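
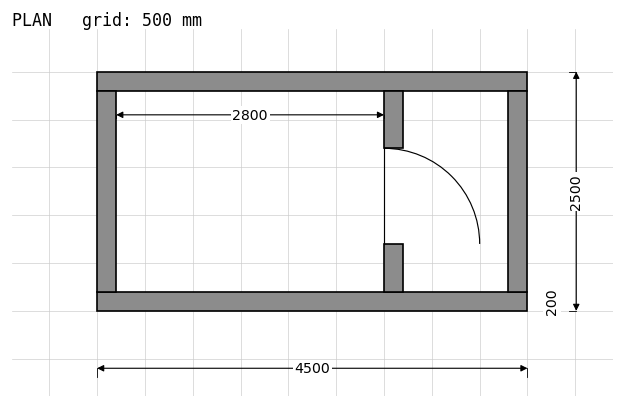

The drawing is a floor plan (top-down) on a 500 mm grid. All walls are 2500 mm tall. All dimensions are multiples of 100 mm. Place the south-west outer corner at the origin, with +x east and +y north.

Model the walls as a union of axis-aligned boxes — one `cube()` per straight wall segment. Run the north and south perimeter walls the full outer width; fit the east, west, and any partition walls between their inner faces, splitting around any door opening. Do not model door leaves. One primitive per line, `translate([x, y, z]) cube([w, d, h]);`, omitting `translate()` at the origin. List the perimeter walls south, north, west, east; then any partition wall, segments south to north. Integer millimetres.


cube([4500, 200, 2500]);
translate([0, 2300, 0]) cube([4500, 200, 2500]);
translate([0, 200, 0]) cube([200, 2100, 2500]);
translate([4300, 200, 0]) cube([200, 2100, 2500]);
translate([3000, 200, 0]) cube([200, 500, 2500]);
translate([3000, 1700, 0]) cube([200, 600, 2500]);


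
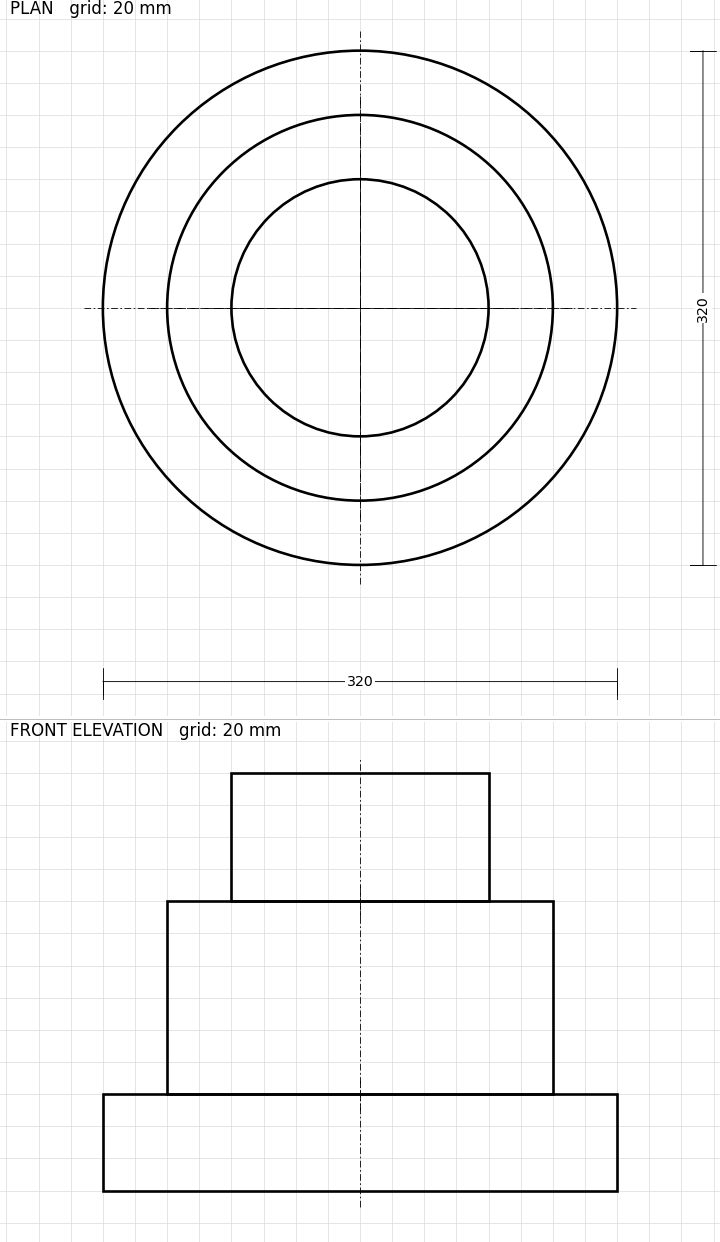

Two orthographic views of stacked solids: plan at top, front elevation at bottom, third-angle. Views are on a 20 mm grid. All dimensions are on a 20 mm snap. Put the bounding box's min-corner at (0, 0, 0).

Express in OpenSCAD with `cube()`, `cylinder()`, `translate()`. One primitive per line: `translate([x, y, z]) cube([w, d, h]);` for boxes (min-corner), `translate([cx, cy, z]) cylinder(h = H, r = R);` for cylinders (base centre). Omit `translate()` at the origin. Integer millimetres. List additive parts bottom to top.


translate([160, 160, 0]) cylinder(h = 60, r = 160);
translate([160, 160, 60]) cylinder(h = 120, r = 120);
translate([160, 160, 180]) cylinder(h = 80, r = 80);


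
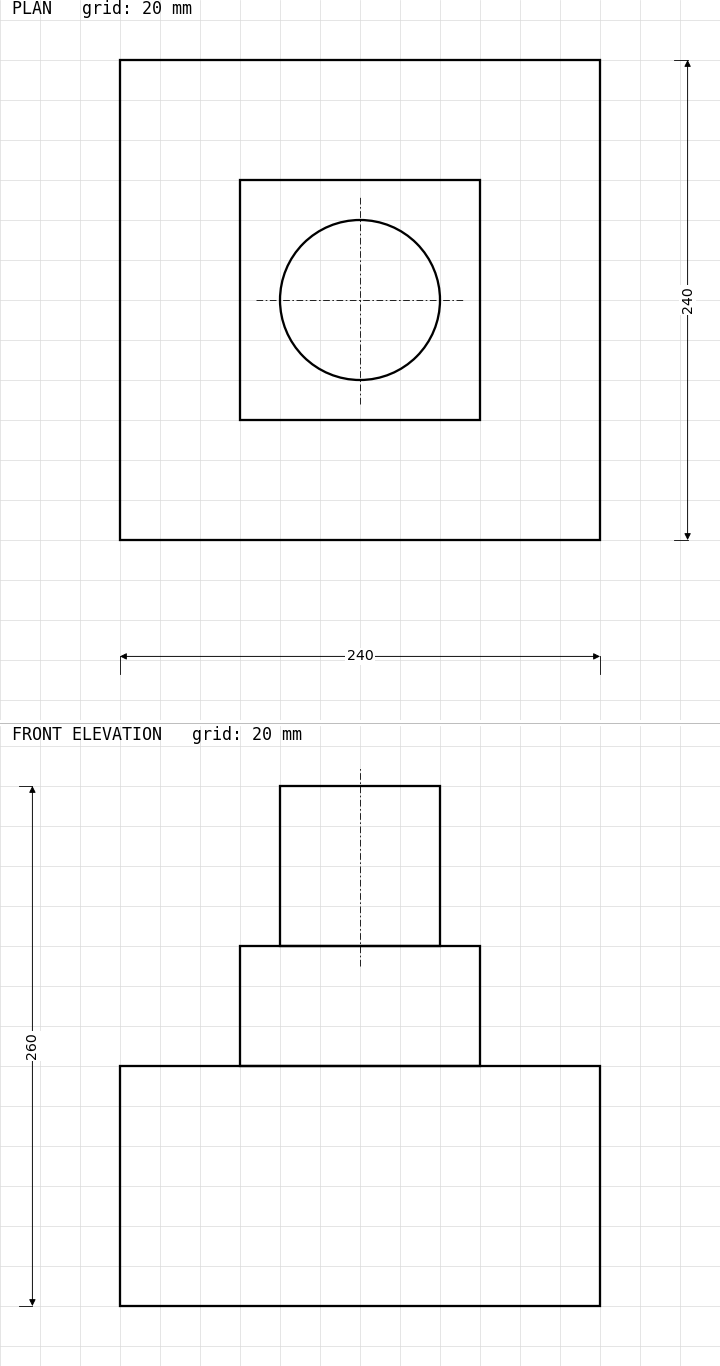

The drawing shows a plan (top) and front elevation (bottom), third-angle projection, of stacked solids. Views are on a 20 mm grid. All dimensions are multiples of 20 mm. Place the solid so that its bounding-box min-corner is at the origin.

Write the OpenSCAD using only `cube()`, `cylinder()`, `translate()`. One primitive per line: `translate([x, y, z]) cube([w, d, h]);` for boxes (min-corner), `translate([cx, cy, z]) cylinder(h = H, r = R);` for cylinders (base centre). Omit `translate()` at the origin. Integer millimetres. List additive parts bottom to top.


cube([240, 240, 120]);
translate([60, 60, 120]) cube([120, 120, 60]);
translate([120, 120, 180]) cylinder(h = 80, r = 40);


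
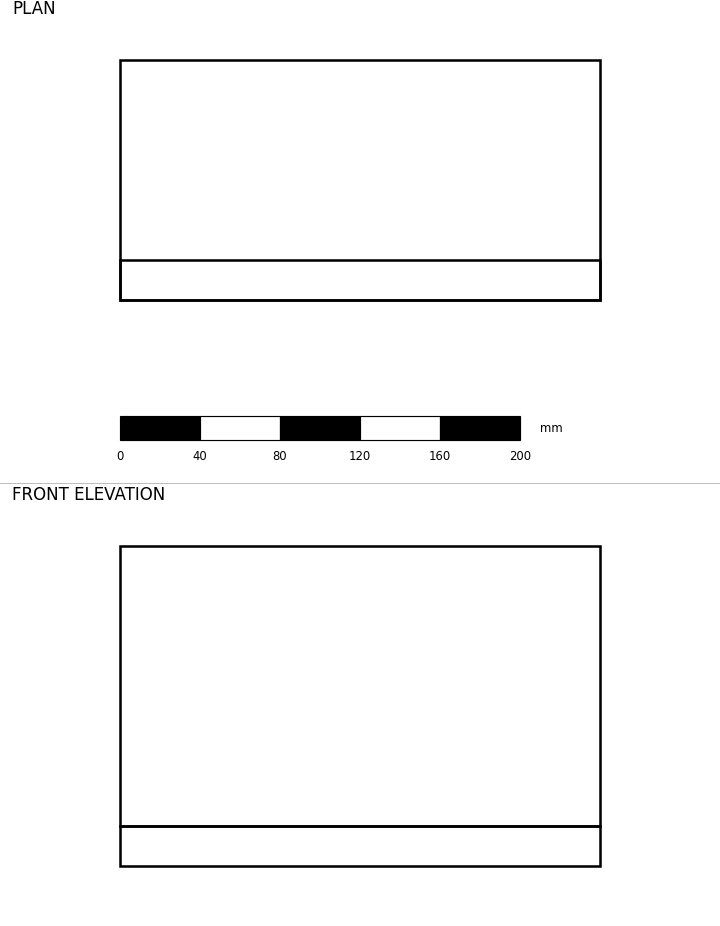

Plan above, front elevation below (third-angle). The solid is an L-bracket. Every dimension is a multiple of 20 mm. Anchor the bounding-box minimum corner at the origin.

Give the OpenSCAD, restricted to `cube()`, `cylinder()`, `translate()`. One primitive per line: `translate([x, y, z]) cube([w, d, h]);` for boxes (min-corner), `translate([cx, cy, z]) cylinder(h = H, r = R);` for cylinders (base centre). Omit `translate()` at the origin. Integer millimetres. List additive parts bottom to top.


cube([240, 120, 20]);
translate([0, 0, 20]) cube([240, 20, 140]);


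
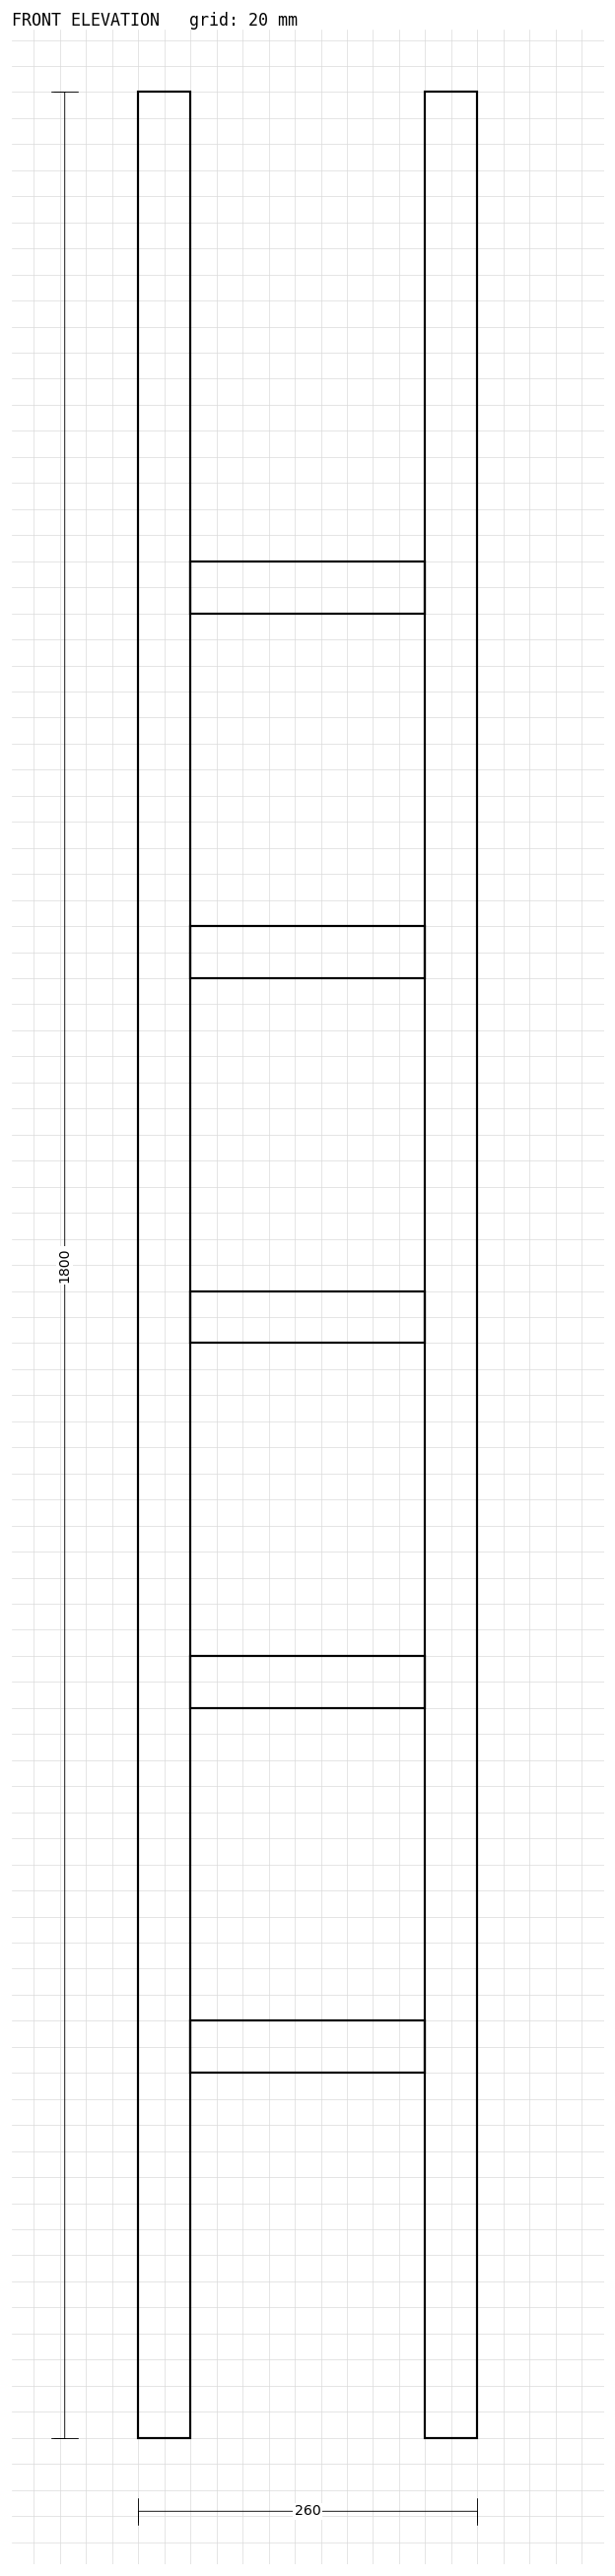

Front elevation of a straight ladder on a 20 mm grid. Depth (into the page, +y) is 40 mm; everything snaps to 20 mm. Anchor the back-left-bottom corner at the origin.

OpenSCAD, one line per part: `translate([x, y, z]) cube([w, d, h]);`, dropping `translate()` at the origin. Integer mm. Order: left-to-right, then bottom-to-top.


cube([40, 40, 1800]);
translate([40, 0, 280]) cube([180, 40, 40]);
translate([40, 0, 560]) cube([180, 40, 40]);
translate([40, 0, 840]) cube([180, 40, 40]);
translate([40, 0, 1120]) cube([180, 40, 40]);
translate([40, 0, 1400]) cube([180, 40, 40]);
translate([220, 0, 0]) cube([40, 40, 1800]);


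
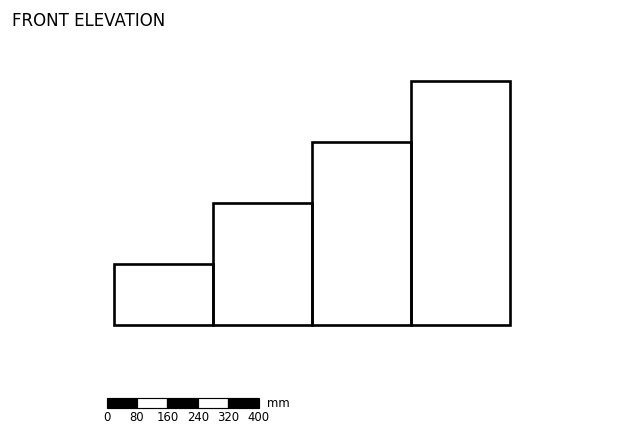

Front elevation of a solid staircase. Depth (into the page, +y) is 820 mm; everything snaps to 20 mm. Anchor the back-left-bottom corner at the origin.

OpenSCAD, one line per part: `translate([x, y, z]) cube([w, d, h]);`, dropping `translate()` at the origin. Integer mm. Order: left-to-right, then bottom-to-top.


cube([260, 820, 160]);
translate([260, 0, 0]) cube([260, 820, 320]);
translate([520, 0, 0]) cube([260, 820, 480]);
translate([780, 0, 0]) cube([260, 820, 640]);


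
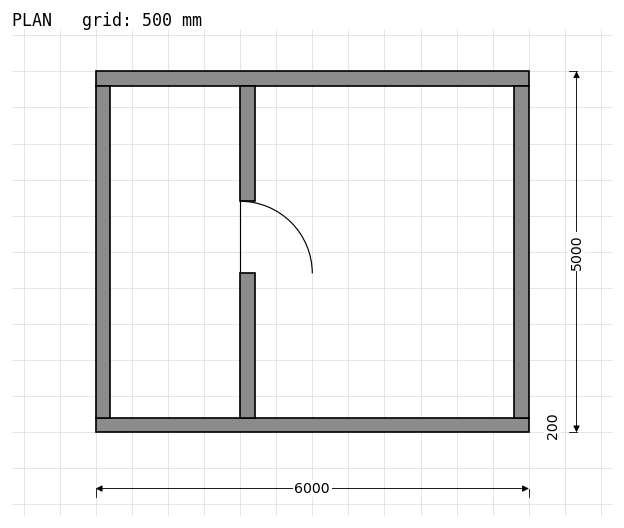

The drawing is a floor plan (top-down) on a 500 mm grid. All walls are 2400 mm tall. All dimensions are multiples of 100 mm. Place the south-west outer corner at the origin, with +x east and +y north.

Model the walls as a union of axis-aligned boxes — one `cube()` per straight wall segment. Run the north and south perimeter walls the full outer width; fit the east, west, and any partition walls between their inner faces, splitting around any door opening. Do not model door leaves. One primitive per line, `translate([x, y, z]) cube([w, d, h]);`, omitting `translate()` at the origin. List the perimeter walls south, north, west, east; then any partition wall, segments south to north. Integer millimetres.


cube([6000, 200, 2400]);
translate([0, 4800, 0]) cube([6000, 200, 2400]);
translate([0, 200, 0]) cube([200, 4600, 2400]);
translate([5800, 200, 0]) cube([200, 4600, 2400]);
translate([2000, 200, 0]) cube([200, 2000, 2400]);
translate([2000, 3200, 0]) cube([200, 1600, 2400]);


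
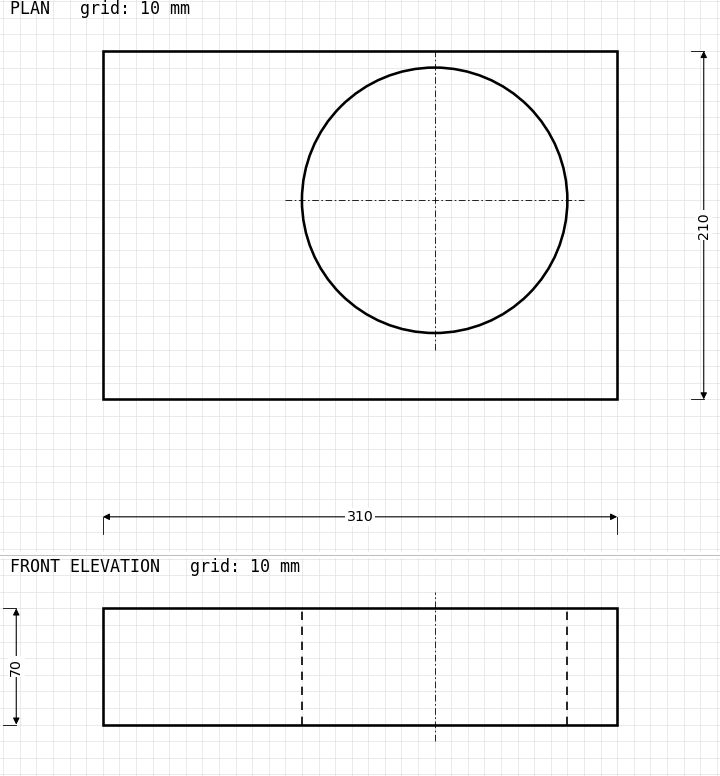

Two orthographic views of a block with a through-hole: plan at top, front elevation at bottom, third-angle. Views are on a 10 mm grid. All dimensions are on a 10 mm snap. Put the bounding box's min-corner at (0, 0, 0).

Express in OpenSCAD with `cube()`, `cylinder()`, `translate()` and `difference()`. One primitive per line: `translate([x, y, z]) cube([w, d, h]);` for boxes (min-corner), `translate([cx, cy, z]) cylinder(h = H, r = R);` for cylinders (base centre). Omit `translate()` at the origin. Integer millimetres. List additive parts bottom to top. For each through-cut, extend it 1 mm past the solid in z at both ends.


difference() {
  cube([310, 210, 70]);
  translate([200, 120, -1]) cylinder(h = 72, r = 80);
}


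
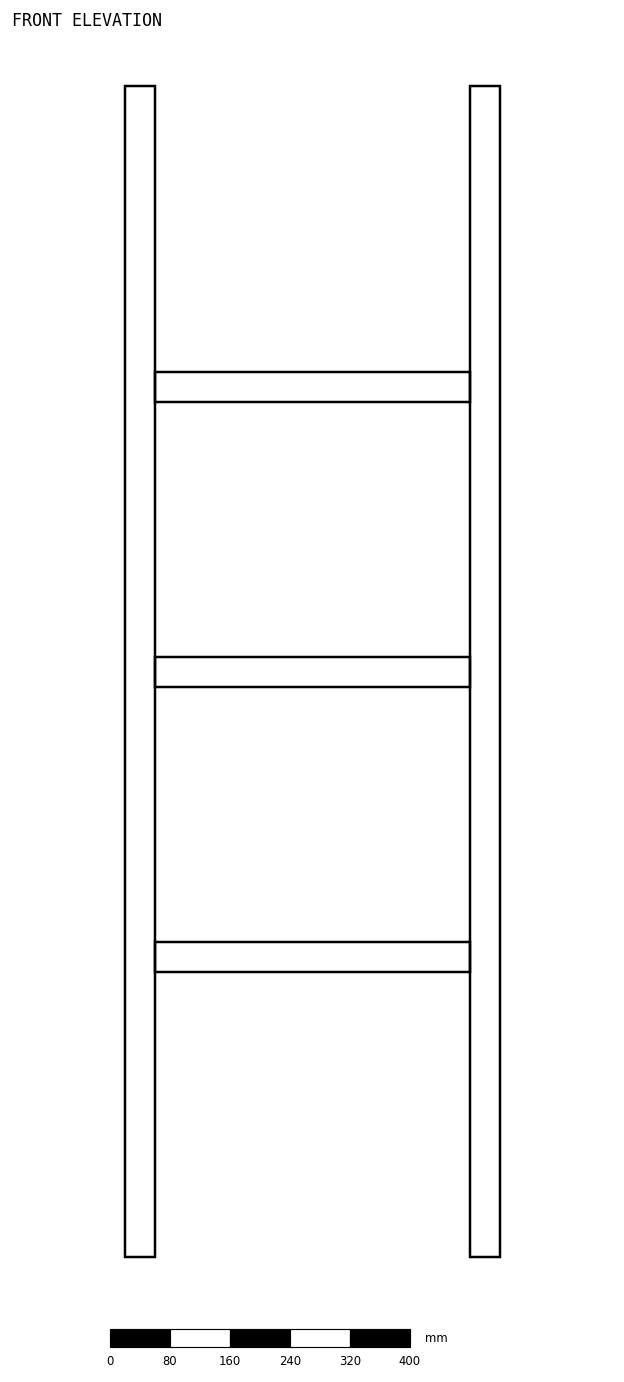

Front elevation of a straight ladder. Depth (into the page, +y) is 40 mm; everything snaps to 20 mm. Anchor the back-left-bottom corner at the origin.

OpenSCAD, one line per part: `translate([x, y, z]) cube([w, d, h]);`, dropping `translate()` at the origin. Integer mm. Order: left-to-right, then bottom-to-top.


cube([40, 40, 1560]);
translate([40, 0, 380]) cube([420, 40, 40]);
translate([40, 0, 760]) cube([420, 40, 40]);
translate([40, 0, 1140]) cube([420, 40, 40]);
translate([460, 0, 0]) cube([40, 40, 1560]);


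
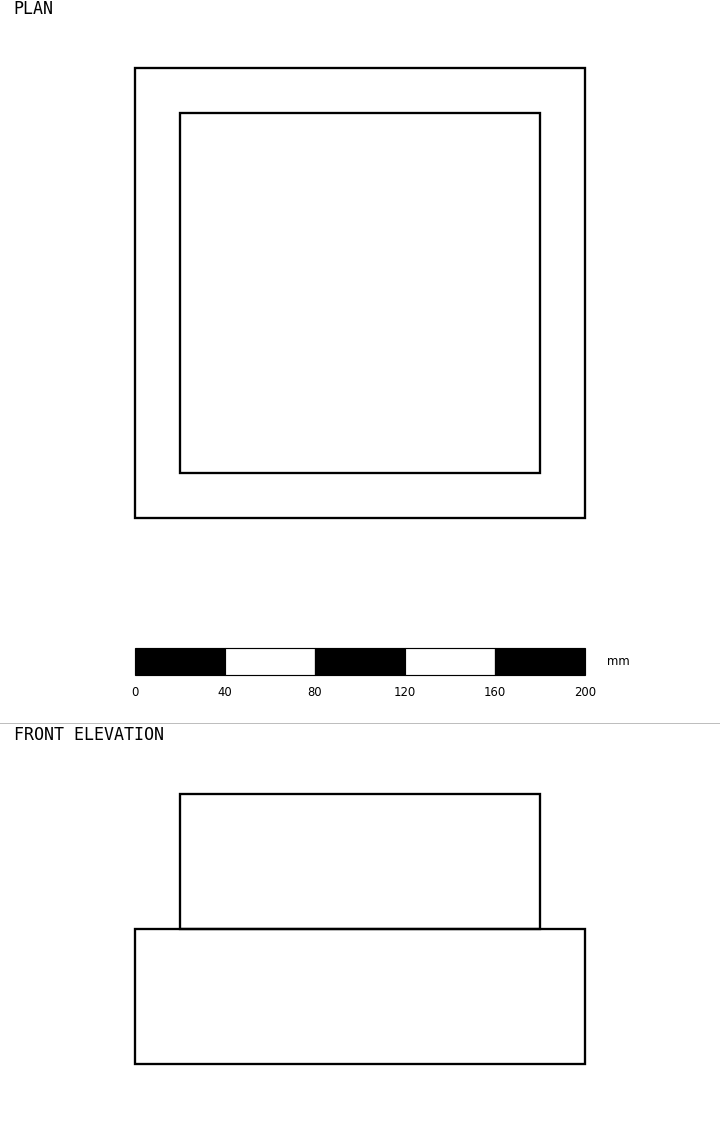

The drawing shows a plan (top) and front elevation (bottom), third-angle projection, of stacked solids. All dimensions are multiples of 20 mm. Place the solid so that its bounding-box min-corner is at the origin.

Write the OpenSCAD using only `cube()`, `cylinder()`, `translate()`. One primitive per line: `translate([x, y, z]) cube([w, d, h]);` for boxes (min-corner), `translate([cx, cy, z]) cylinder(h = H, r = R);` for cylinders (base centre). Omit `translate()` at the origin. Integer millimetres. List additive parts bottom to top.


cube([200, 200, 60]);
translate([20, 20, 60]) cube([160, 160, 60]);


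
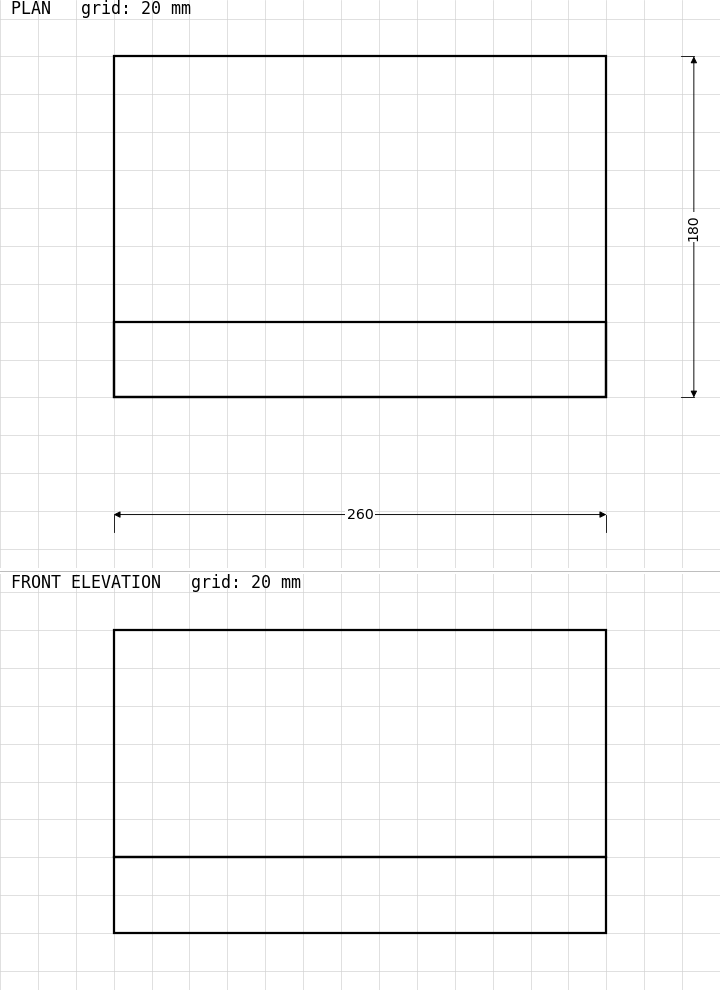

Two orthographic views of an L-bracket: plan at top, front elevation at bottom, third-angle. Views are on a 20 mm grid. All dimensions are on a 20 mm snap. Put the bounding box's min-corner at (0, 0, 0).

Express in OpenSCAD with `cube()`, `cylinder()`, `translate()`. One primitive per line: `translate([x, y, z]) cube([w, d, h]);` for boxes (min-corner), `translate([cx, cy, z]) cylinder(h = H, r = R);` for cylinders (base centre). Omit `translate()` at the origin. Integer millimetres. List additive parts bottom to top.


cube([260, 180, 40]);
translate([0, 0, 40]) cube([260, 40, 120]);


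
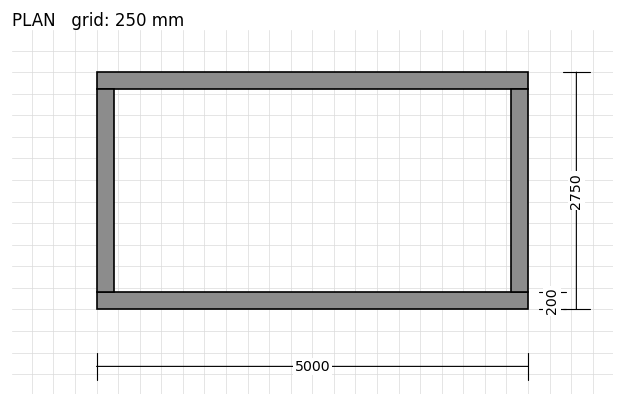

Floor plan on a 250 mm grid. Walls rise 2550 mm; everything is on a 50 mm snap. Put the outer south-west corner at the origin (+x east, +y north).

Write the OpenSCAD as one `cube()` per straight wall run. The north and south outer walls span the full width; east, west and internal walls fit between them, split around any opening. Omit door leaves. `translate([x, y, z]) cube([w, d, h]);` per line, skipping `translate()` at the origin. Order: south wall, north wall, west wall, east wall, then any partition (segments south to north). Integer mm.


cube([5000, 200, 2550]);
translate([0, 2550, 0]) cube([5000, 200, 2550]);
translate([0, 200, 0]) cube([200, 2350, 2550]);
translate([4800, 200, 0]) cube([200, 2350, 2550]);


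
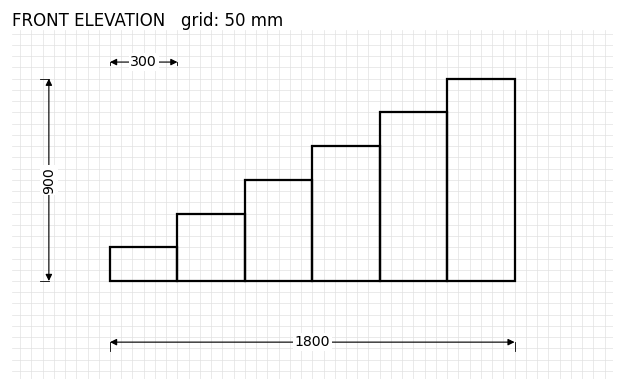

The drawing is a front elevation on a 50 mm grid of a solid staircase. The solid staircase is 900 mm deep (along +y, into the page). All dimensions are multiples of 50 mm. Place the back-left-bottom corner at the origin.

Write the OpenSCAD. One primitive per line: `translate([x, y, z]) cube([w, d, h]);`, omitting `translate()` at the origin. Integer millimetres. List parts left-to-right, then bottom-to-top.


cube([300, 900, 150]);
translate([300, 0, 0]) cube([300, 900, 300]);
translate([600, 0, 0]) cube([300, 900, 450]);
translate([900, 0, 0]) cube([300, 900, 600]);
translate([1200, 0, 0]) cube([300, 900, 750]);
translate([1500, 0, 0]) cube([300, 900, 900]);


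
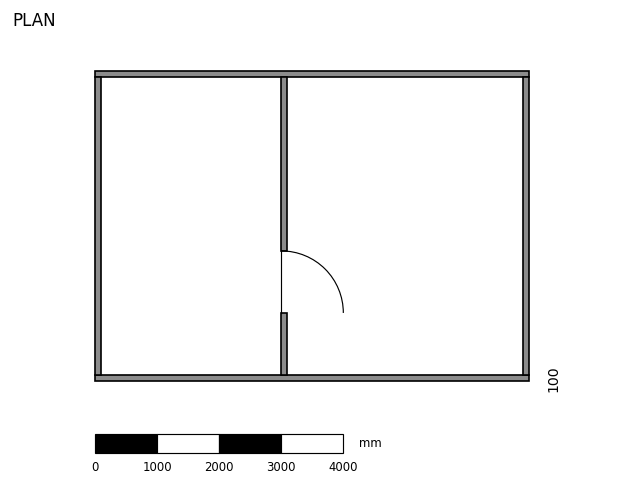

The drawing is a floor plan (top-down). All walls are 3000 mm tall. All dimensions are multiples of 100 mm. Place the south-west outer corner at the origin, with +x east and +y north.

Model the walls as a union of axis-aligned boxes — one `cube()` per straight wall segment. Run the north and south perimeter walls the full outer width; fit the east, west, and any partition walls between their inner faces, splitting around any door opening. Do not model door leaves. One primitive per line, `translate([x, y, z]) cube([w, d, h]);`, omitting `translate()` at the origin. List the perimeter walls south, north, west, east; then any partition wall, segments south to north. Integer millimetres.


cube([7000, 100, 3000]);
translate([0, 4900, 0]) cube([7000, 100, 3000]);
translate([0, 100, 0]) cube([100, 4800, 3000]);
translate([6900, 100, 0]) cube([100, 4800, 3000]);
translate([3000, 100, 0]) cube([100, 1000, 3000]);
translate([3000, 2100, 0]) cube([100, 2800, 3000]);


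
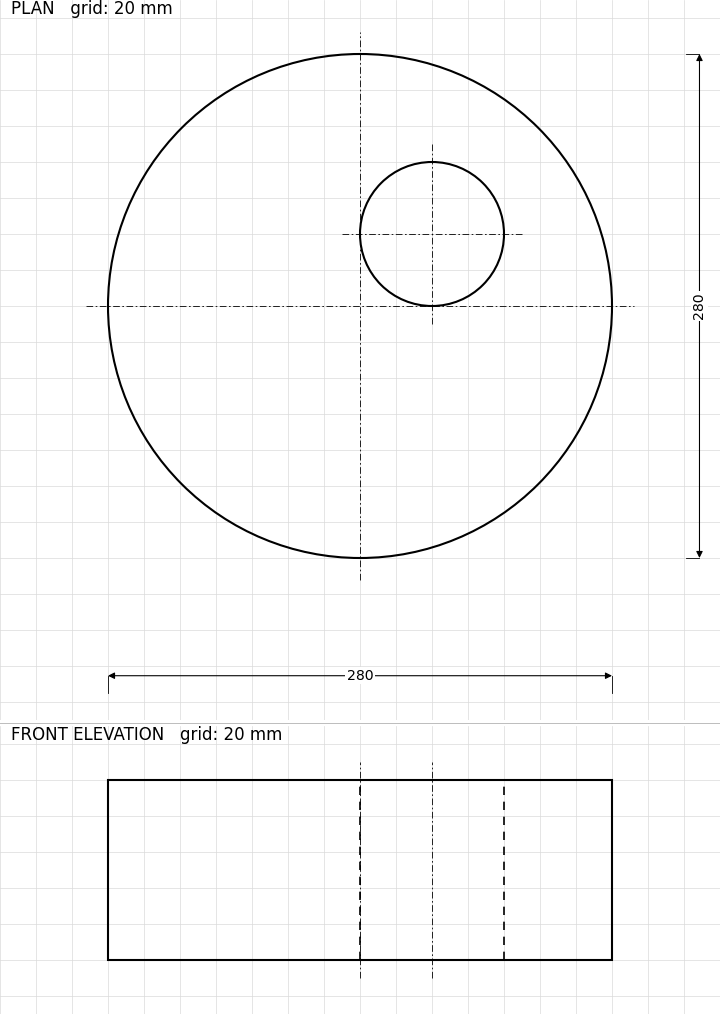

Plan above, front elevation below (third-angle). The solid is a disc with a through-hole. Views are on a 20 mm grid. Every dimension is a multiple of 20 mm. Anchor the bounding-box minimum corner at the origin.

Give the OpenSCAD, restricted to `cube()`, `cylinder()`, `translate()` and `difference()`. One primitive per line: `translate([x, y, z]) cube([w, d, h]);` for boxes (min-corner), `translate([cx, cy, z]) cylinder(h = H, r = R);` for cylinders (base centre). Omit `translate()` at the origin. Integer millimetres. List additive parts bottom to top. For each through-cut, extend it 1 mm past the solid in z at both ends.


difference() {
  translate([140, 140, 0]) cylinder(h = 100, r = 140);
  translate([180, 180, -1]) cylinder(h = 102, r = 40);
}


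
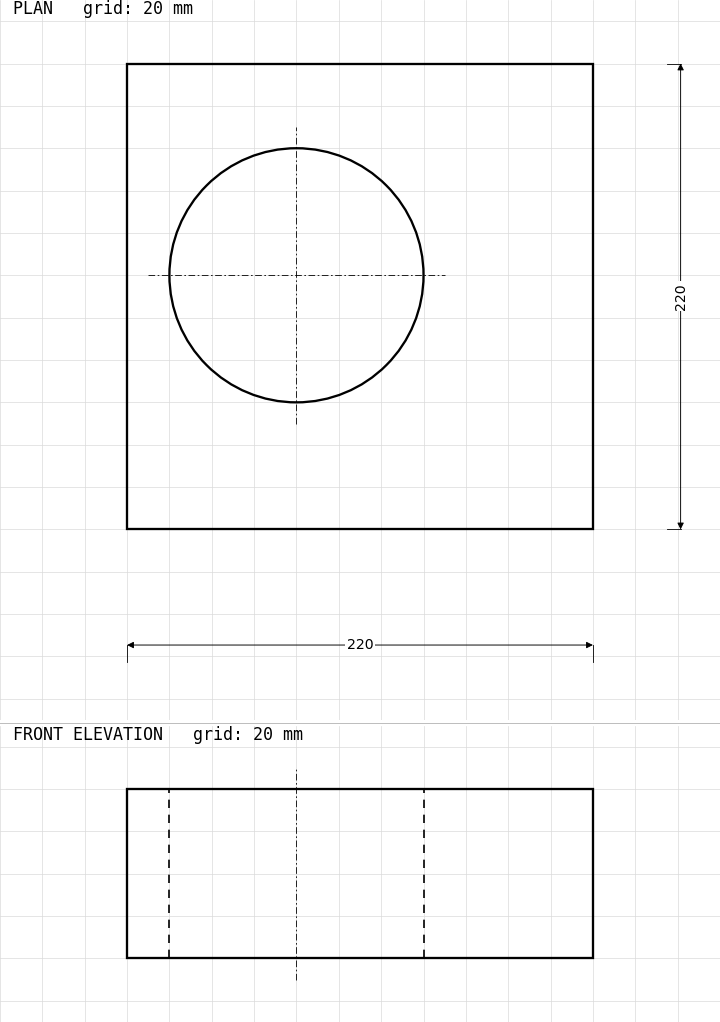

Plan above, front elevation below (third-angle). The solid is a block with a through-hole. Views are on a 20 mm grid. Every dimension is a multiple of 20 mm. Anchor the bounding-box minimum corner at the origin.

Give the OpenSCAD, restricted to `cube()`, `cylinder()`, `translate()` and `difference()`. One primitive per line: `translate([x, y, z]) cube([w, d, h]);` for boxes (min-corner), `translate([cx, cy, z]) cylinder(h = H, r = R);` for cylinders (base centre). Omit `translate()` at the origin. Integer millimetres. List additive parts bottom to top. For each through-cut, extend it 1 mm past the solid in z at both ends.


difference() {
  cube([220, 220, 80]);
  translate([80, 120, -1]) cylinder(h = 82, r = 60);
}


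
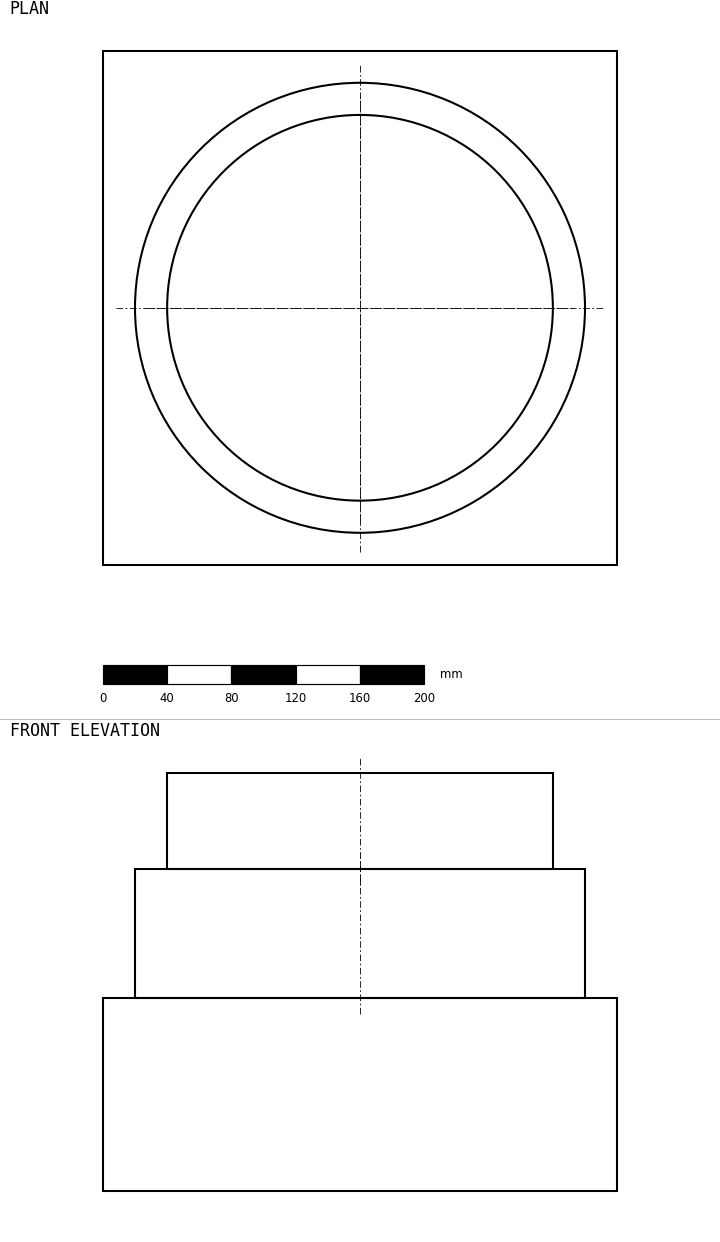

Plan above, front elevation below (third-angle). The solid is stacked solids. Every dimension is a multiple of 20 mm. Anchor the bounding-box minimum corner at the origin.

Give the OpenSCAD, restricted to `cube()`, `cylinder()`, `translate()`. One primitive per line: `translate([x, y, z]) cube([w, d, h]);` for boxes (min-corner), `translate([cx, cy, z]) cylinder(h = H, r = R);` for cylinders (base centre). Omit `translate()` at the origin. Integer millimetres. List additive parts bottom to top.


cube([320, 320, 120]);
translate([160, 160, 120]) cylinder(h = 80, r = 140);
translate([160, 160, 200]) cylinder(h = 60, r = 120);


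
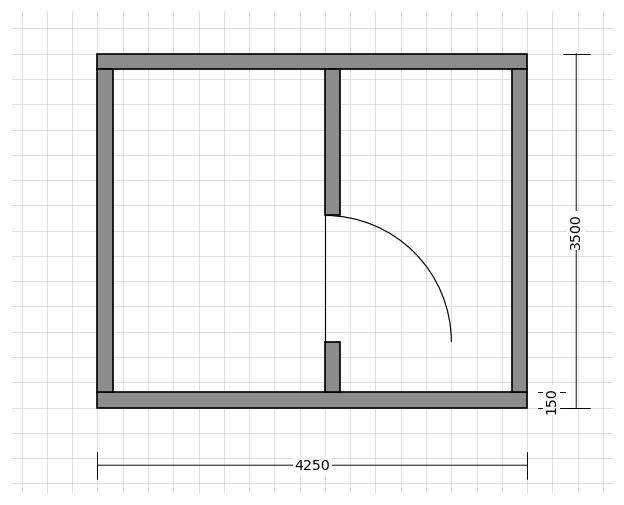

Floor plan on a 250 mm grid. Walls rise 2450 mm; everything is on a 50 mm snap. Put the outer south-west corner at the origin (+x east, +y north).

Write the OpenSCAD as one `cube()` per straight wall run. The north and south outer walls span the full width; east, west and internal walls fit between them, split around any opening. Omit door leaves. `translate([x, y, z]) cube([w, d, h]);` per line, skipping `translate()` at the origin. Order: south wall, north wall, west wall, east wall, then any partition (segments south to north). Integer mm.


cube([4250, 150, 2450]);
translate([0, 3350, 0]) cube([4250, 150, 2450]);
translate([0, 150, 0]) cube([150, 3200, 2450]);
translate([4100, 150, 0]) cube([150, 3200, 2450]);
translate([2250, 150, 0]) cube([150, 500, 2450]);
translate([2250, 1900, 0]) cube([150, 1450, 2450]);


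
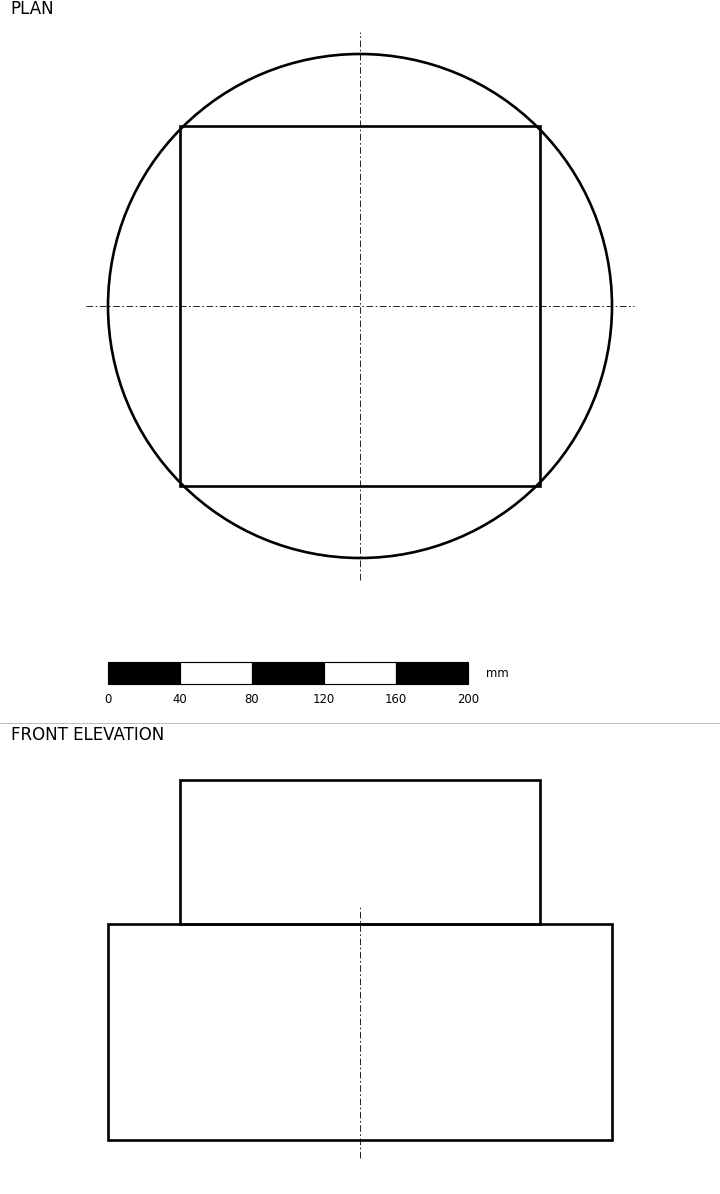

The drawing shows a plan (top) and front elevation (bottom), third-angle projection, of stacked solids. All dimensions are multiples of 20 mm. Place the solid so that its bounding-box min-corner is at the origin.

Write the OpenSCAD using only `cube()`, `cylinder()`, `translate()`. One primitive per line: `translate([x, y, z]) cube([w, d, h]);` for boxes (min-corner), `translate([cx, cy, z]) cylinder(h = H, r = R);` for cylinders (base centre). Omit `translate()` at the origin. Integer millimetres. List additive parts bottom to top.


translate([140, 140, 0]) cylinder(h = 120, r = 140);
translate([40, 40, 120]) cube([200, 200, 80]);


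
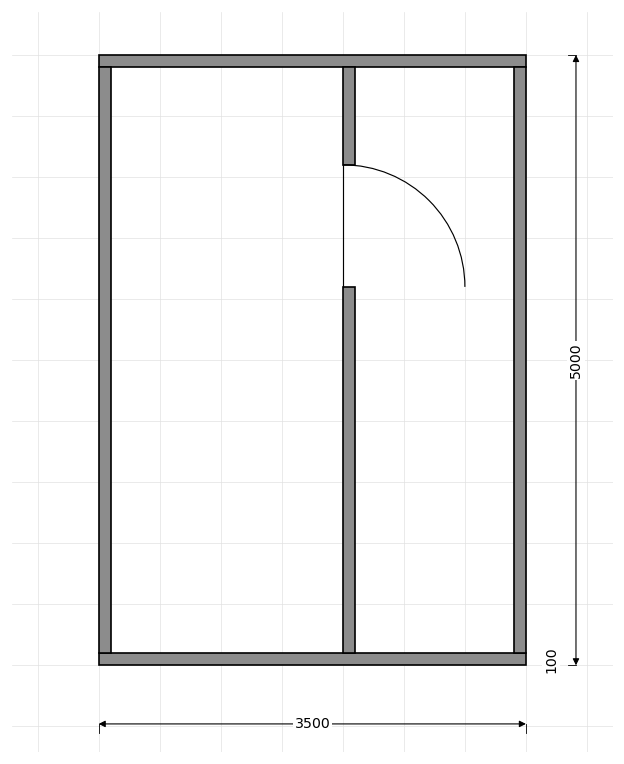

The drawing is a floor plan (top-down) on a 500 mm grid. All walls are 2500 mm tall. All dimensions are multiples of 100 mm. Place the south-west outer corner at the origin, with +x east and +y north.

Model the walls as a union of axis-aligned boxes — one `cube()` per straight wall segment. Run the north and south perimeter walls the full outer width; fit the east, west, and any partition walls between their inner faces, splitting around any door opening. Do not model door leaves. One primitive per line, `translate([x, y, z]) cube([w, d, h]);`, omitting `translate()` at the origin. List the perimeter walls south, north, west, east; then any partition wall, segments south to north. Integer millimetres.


cube([3500, 100, 2500]);
translate([0, 4900, 0]) cube([3500, 100, 2500]);
translate([0, 100, 0]) cube([100, 4800, 2500]);
translate([3400, 100, 0]) cube([100, 4800, 2500]);
translate([2000, 100, 0]) cube([100, 3000, 2500]);
translate([2000, 4100, 0]) cube([100, 800, 2500]);


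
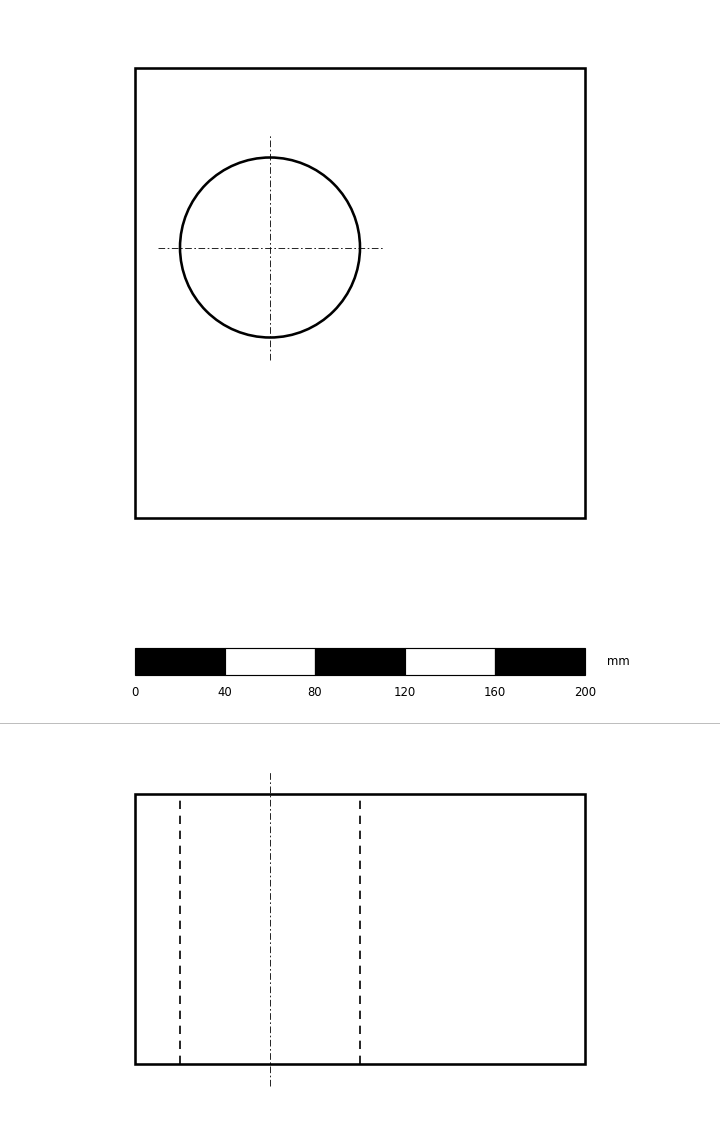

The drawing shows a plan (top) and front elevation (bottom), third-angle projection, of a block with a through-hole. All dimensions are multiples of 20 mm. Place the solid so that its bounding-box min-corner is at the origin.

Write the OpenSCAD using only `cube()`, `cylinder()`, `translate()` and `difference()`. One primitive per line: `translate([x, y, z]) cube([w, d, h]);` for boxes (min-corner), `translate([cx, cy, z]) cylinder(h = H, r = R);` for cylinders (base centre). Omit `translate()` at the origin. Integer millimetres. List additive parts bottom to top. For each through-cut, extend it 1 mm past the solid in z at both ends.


difference() {
  cube([200, 200, 120]);
  translate([60, 120, -1]) cylinder(h = 122, r = 40);
}


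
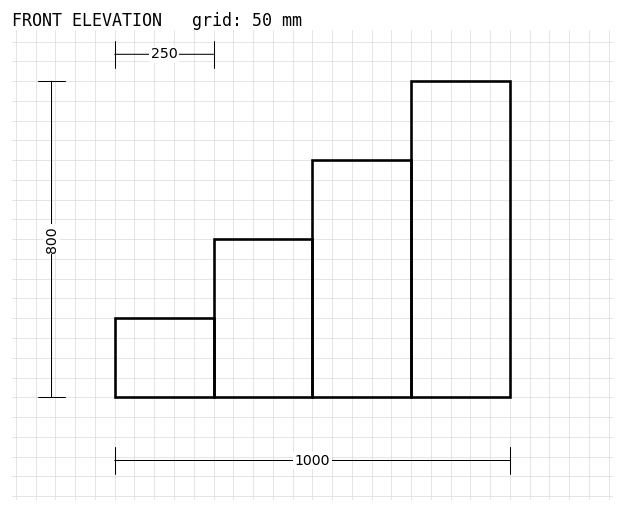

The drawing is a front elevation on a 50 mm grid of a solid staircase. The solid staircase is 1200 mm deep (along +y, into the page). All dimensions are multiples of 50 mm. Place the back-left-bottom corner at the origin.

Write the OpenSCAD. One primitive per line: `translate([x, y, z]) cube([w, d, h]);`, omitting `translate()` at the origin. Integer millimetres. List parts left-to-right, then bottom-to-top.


cube([250, 1200, 200]);
translate([250, 0, 0]) cube([250, 1200, 400]);
translate([500, 0, 0]) cube([250, 1200, 600]);
translate([750, 0, 0]) cube([250, 1200, 800]);


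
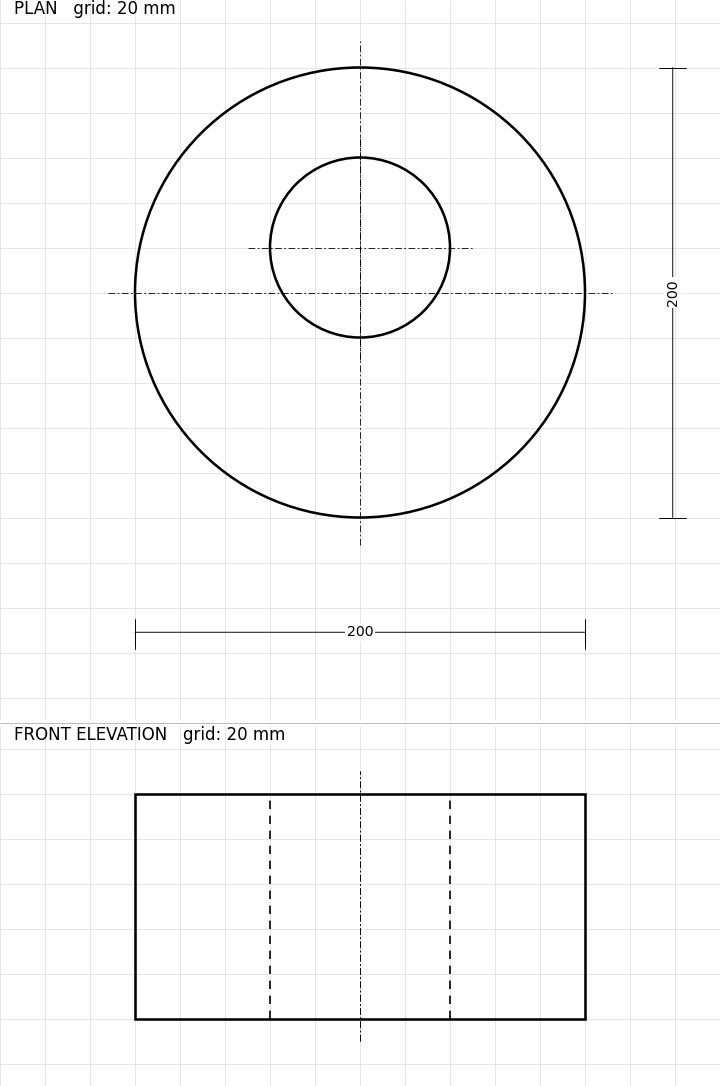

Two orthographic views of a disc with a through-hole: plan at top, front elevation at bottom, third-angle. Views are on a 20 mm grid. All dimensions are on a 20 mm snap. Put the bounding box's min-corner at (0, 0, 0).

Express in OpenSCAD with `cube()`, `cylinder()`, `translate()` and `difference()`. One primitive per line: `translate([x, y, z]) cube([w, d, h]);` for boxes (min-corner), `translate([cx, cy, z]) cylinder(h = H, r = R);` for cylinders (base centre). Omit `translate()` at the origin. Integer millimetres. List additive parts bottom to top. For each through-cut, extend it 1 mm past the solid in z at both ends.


difference() {
  translate([100, 100, 0]) cylinder(h = 100, r = 100);
  translate([100, 120, -1]) cylinder(h = 102, r = 40);
}


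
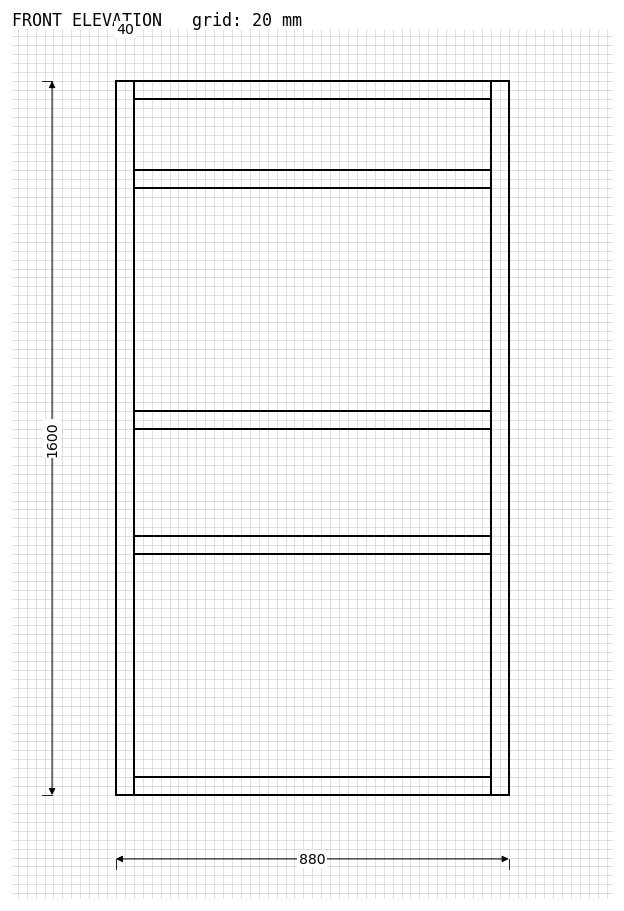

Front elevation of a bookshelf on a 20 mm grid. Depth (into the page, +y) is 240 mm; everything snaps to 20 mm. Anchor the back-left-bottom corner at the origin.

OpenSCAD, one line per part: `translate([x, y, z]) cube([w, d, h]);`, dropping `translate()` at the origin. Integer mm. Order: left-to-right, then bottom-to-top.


cube([40, 240, 1600]);
translate([40, 0, 0]) cube([800, 240, 40]);
translate([40, 0, 540]) cube([800, 240, 40]);
translate([40, 0, 820]) cube([800, 240, 40]);
translate([40, 0, 1360]) cube([800, 240, 40]);
translate([40, 0, 1560]) cube([800, 240, 40]);
translate([840, 0, 0]) cube([40, 240, 1600]);


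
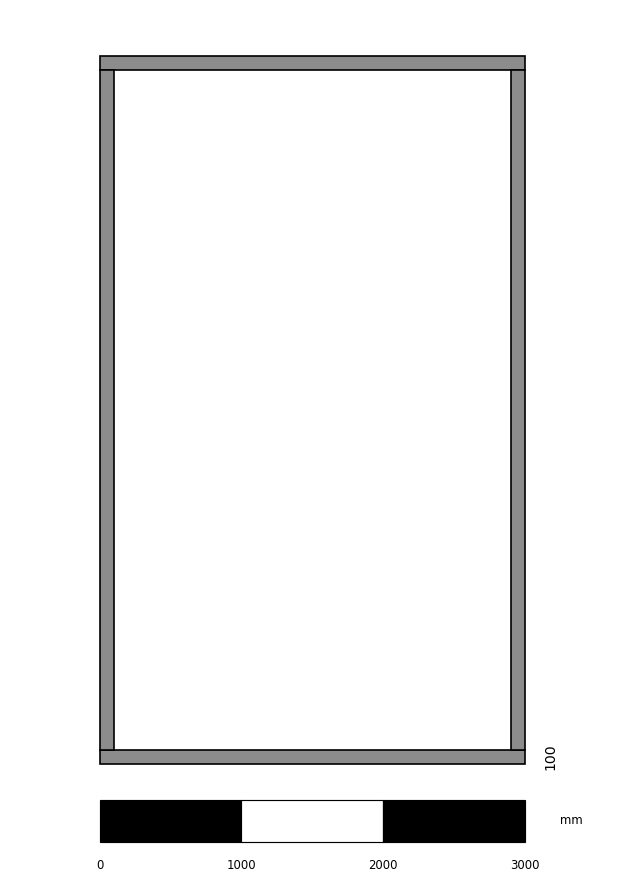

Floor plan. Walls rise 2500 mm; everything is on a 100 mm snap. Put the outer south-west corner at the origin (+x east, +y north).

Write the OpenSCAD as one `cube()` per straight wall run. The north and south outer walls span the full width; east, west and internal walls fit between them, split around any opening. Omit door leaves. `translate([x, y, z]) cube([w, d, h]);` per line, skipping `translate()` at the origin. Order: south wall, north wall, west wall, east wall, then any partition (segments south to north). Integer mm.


cube([3000, 100, 2500]);
translate([0, 4900, 0]) cube([3000, 100, 2500]);
translate([0, 100, 0]) cube([100, 4800, 2500]);
translate([2900, 100, 0]) cube([100, 4800, 2500]);


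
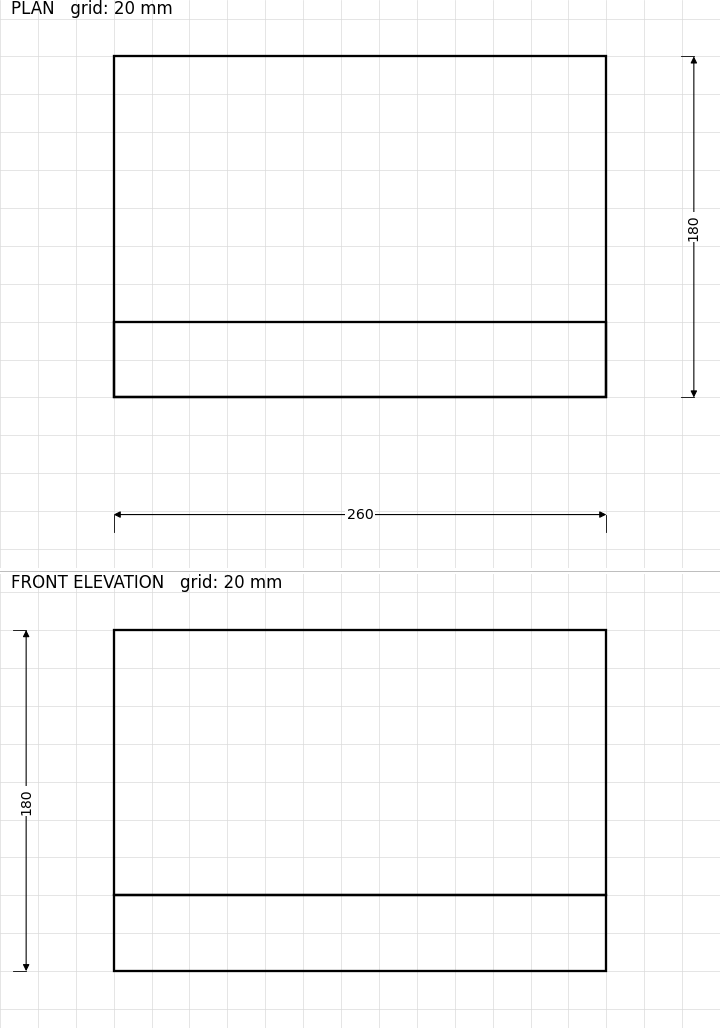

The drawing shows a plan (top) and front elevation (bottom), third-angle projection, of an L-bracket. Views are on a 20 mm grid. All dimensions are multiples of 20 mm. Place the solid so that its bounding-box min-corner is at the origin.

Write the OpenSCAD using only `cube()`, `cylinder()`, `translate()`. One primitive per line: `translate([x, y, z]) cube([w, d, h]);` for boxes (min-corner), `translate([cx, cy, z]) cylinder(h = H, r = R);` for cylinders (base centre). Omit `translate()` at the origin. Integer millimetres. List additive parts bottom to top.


cube([260, 180, 40]);
translate([0, 0, 40]) cube([260, 40, 140]);


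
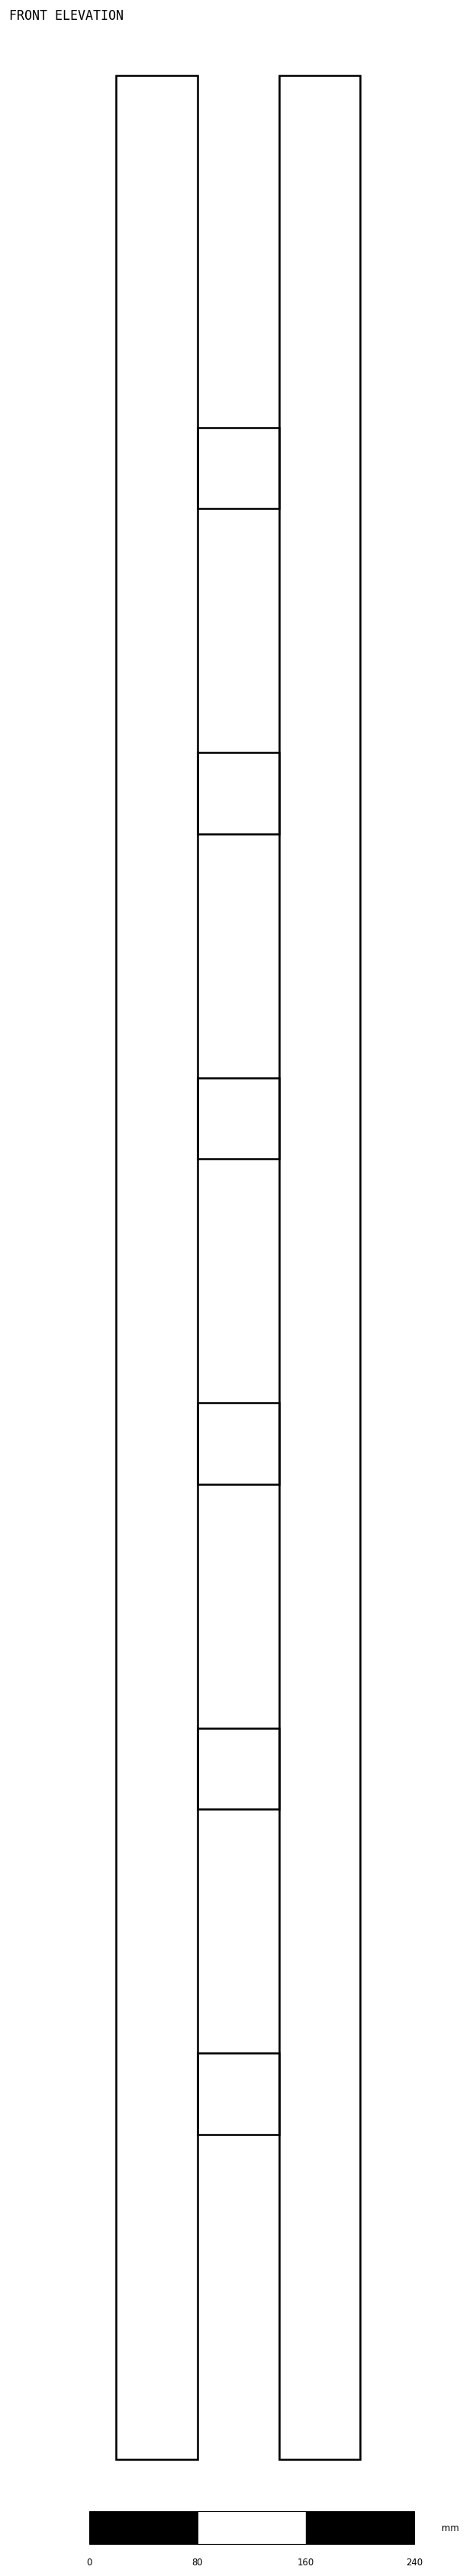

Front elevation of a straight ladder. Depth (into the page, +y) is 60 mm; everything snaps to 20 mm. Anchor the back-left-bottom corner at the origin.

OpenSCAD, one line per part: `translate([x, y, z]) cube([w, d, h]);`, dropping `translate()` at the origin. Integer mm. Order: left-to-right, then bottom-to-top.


cube([60, 60, 1760]);
translate([60, 0, 240]) cube([60, 60, 60]);
translate([60, 0, 480]) cube([60, 60, 60]);
translate([60, 0, 720]) cube([60, 60, 60]);
translate([60, 0, 960]) cube([60, 60, 60]);
translate([60, 0, 1200]) cube([60, 60, 60]);
translate([60, 0, 1440]) cube([60, 60, 60]);
translate([120, 0, 0]) cube([60, 60, 1760]);


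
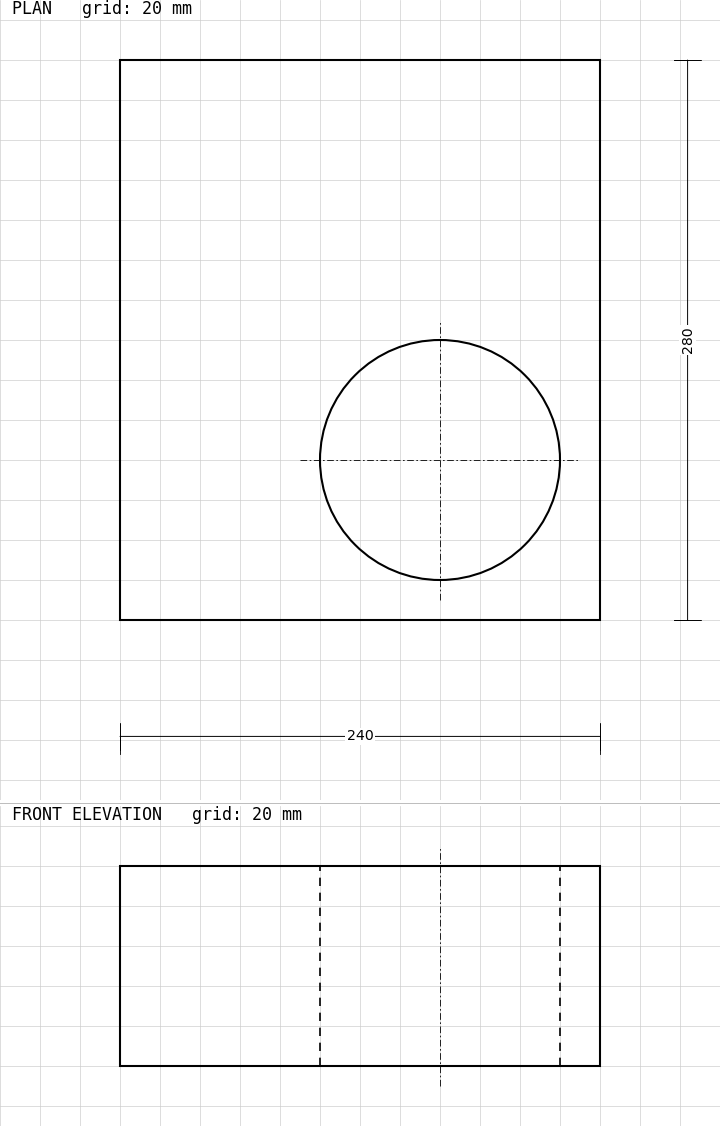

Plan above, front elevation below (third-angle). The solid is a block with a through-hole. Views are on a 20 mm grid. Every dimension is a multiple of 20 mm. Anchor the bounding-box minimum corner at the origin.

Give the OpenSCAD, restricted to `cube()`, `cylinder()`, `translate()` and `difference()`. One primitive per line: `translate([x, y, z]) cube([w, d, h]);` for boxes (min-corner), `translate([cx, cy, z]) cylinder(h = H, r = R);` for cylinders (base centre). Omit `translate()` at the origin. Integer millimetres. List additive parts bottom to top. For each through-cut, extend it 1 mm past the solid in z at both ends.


difference() {
  cube([240, 280, 100]);
  translate([160, 80, -1]) cylinder(h = 102, r = 60);
}


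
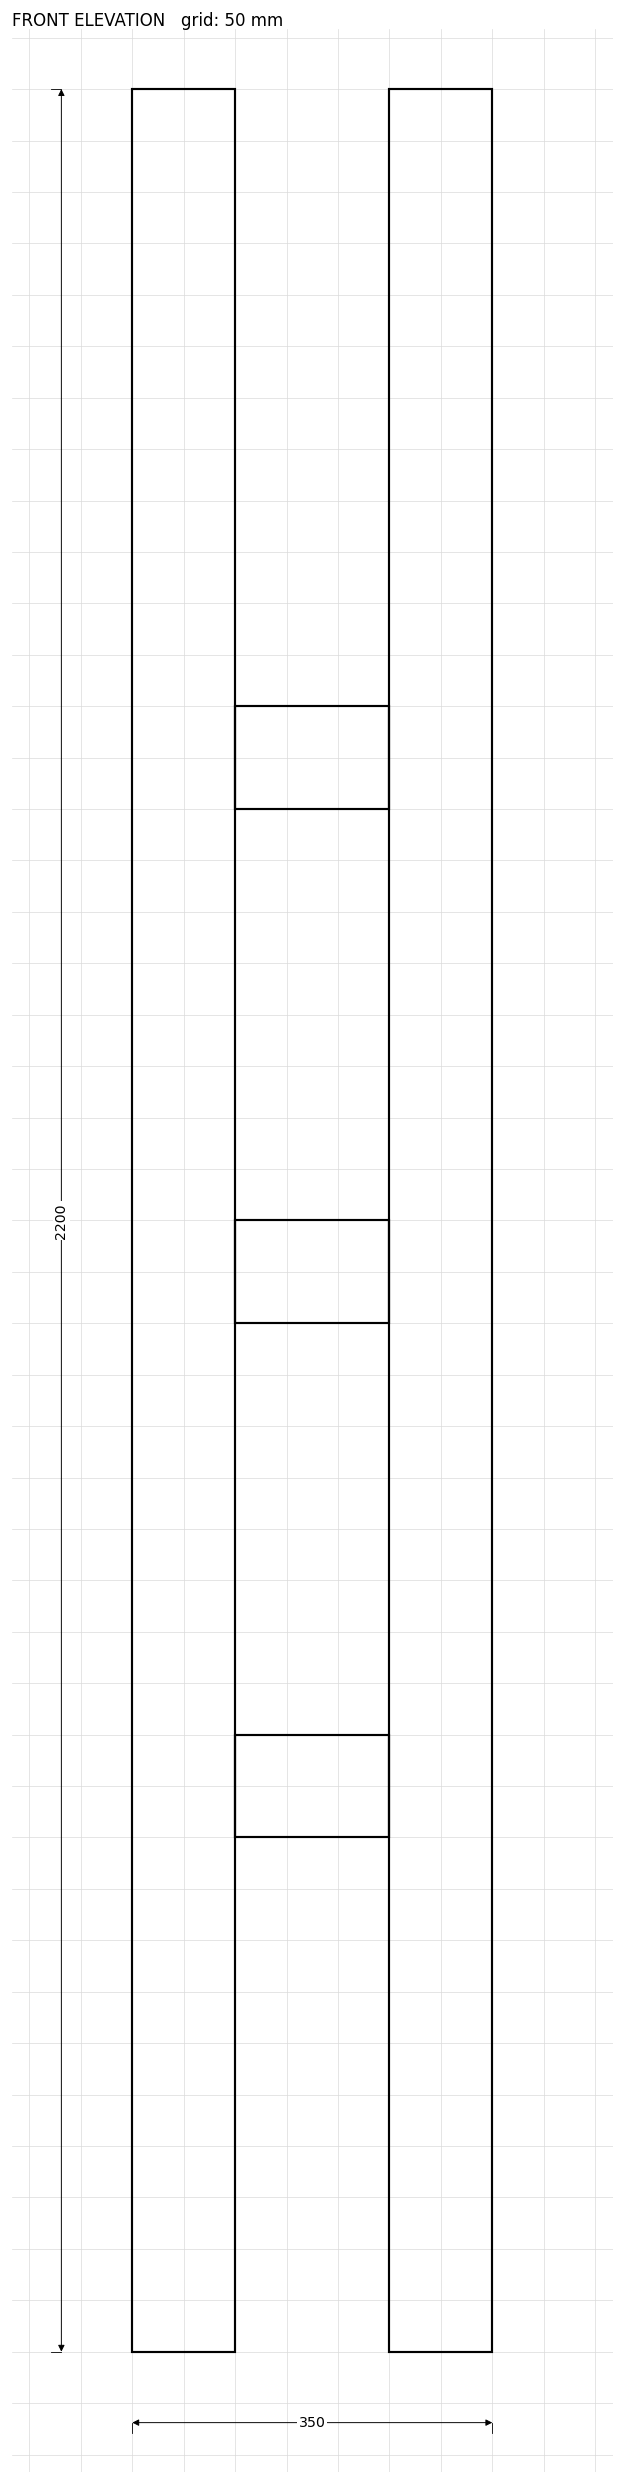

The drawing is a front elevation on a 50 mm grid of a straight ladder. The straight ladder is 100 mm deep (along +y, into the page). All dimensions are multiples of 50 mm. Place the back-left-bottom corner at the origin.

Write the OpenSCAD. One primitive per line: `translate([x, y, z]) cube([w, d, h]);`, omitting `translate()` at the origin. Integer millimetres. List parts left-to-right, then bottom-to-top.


cube([100, 100, 2200]);
translate([100, 0, 500]) cube([150, 100, 100]);
translate([100, 0, 1000]) cube([150, 100, 100]);
translate([100, 0, 1500]) cube([150, 100, 100]);
translate([250, 0, 0]) cube([100, 100, 2200]);


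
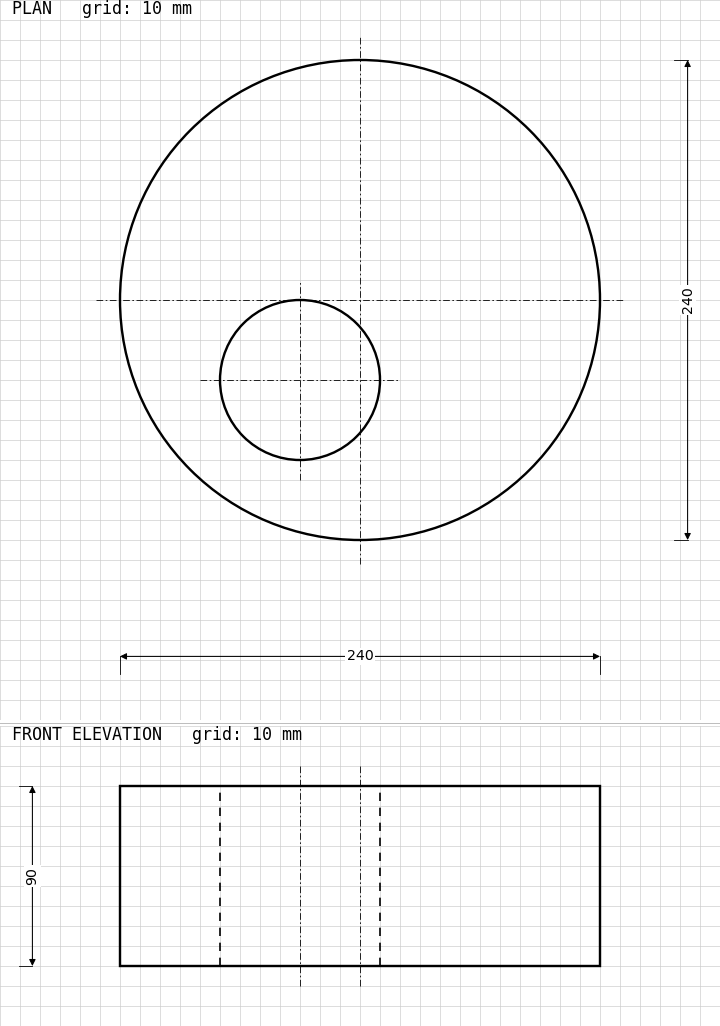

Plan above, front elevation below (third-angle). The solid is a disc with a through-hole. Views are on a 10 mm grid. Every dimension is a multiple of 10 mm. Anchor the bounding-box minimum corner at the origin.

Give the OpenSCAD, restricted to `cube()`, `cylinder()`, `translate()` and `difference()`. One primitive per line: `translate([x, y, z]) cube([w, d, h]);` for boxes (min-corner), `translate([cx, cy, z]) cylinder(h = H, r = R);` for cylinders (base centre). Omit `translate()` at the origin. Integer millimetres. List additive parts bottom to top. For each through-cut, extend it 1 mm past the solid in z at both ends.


difference() {
  translate([120, 120, 0]) cylinder(h = 90, r = 120);
  translate([90, 80, -1]) cylinder(h = 92, r = 40);
}


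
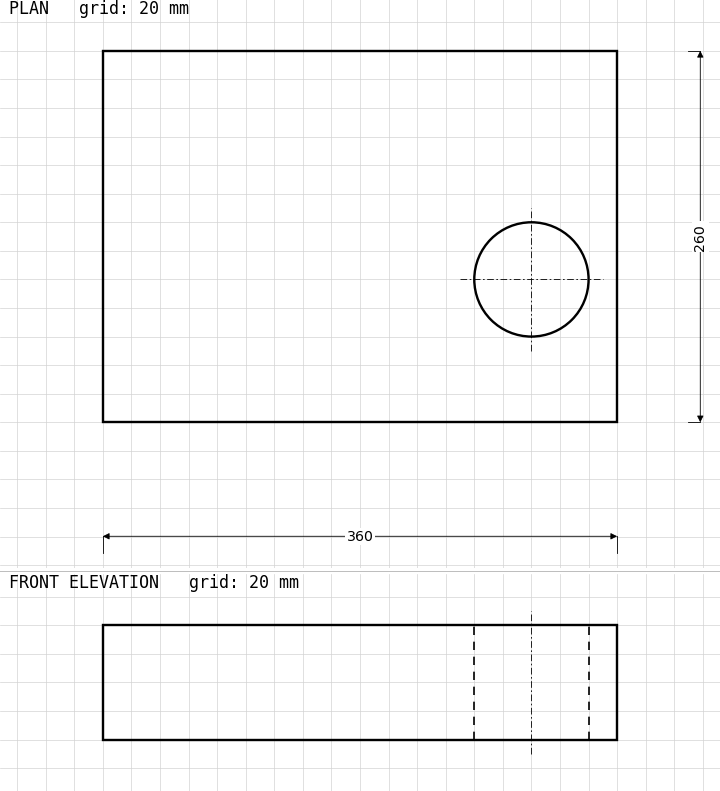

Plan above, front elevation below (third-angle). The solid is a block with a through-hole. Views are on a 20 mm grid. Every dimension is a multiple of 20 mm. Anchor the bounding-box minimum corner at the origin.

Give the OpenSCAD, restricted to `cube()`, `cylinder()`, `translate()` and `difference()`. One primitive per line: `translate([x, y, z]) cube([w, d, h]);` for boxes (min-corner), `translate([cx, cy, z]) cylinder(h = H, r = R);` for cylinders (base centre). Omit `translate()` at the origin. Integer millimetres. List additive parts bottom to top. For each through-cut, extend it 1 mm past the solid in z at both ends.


difference() {
  cube([360, 260, 80]);
  translate([300, 100, -1]) cylinder(h = 82, r = 40);
}


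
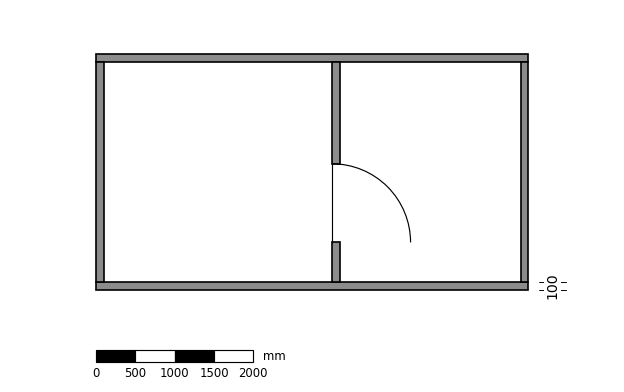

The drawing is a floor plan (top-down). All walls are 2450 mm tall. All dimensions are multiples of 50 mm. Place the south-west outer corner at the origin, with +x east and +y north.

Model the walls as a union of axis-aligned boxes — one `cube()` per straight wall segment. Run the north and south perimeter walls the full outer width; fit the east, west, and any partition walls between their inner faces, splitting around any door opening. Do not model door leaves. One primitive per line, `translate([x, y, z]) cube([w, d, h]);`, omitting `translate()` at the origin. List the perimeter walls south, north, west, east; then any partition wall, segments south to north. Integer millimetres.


cube([5500, 100, 2450]);
translate([0, 2900, 0]) cube([5500, 100, 2450]);
translate([0, 100, 0]) cube([100, 2800, 2450]);
translate([5400, 100, 0]) cube([100, 2800, 2450]);
translate([3000, 100, 0]) cube([100, 500, 2450]);
translate([3000, 1600, 0]) cube([100, 1300, 2450]);


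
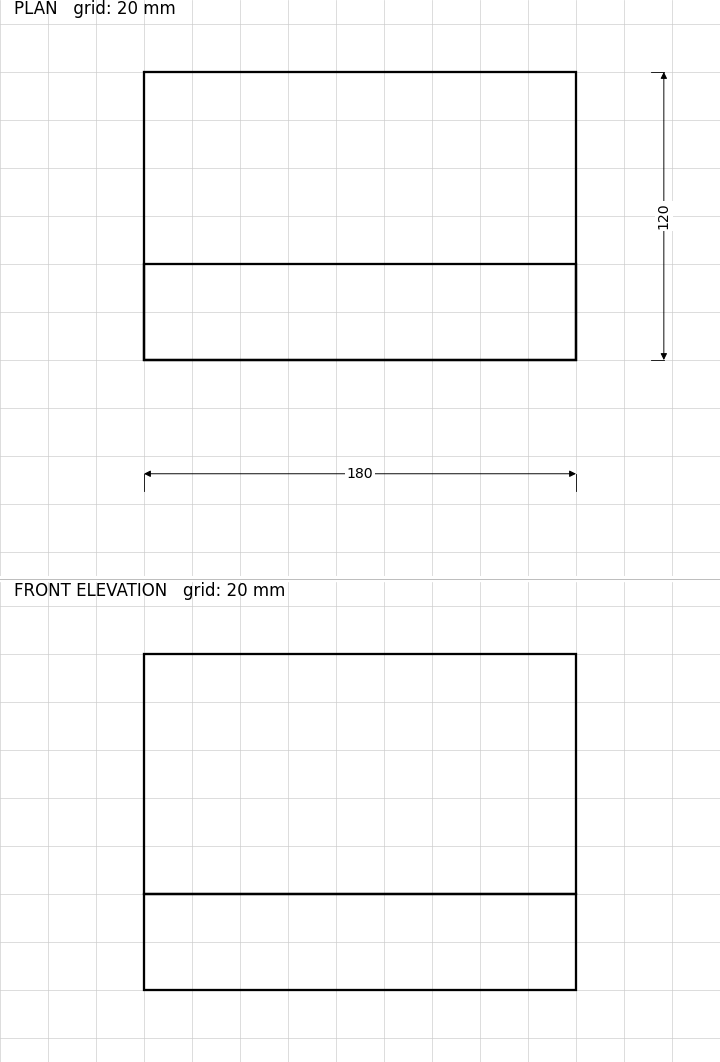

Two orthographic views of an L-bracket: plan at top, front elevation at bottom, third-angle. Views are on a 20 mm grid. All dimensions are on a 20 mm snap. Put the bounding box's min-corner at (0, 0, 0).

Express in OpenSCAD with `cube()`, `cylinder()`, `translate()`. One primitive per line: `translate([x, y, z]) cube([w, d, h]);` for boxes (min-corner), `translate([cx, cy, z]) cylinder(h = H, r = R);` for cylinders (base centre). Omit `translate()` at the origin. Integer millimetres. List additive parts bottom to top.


cube([180, 120, 40]);
translate([0, 0, 40]) cube([180, 40, 100]);
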